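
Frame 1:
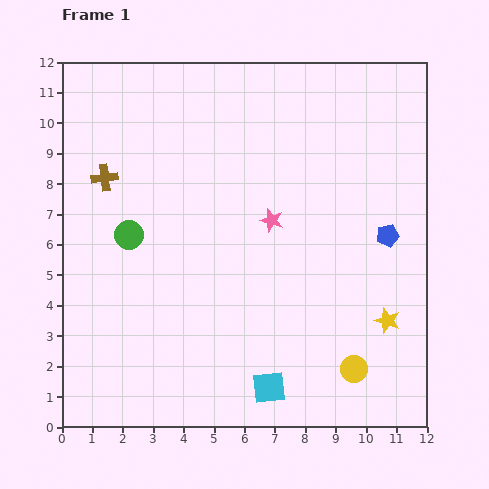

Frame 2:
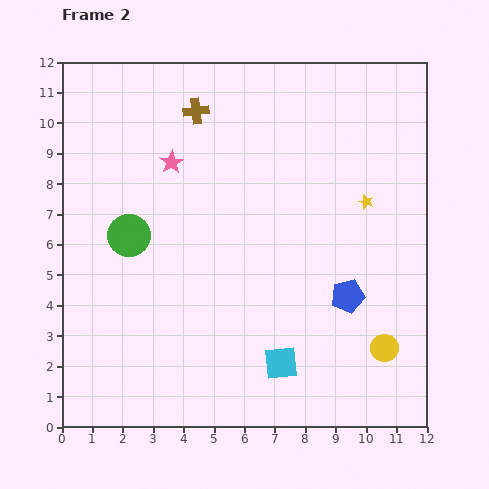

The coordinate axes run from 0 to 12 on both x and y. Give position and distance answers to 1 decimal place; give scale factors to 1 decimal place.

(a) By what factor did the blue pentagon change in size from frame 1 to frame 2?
1.5×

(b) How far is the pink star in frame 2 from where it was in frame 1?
3.8

The pink star moved from (6.9, 6.8) to (3.6, 8.7), a distance of √(3.3² + 1.9²) ≈ 3.8.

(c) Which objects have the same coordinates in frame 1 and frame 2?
the green circle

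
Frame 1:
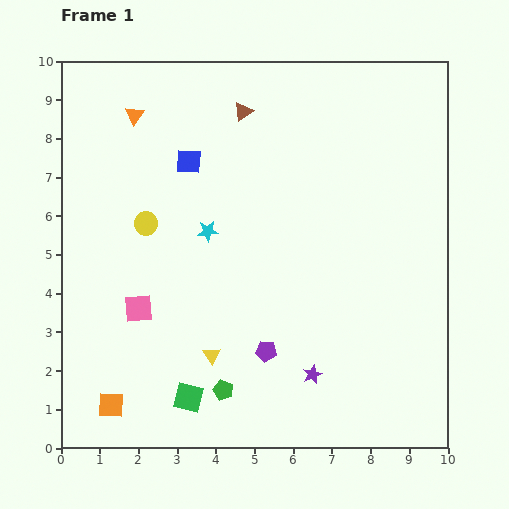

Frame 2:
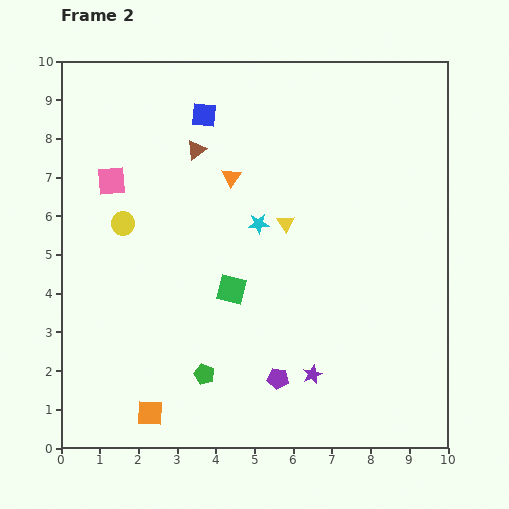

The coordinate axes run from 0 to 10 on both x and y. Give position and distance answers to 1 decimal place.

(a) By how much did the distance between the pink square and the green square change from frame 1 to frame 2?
+1.6

Distance in frame 1: 2.6. Distance in frame 2: 4.2.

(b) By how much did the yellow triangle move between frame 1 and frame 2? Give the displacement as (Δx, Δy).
(1.9, 3.4)

The yellow triangle was at (3.9, 2.4) in frame 1 and (5.8, 5.8) in frame 2.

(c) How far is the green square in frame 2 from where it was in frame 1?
3.0

The green square moved from (3.3, 1.3) to (4.4, 4.1), a distance of √(1.1² + 2.8²) ≈ 3.0.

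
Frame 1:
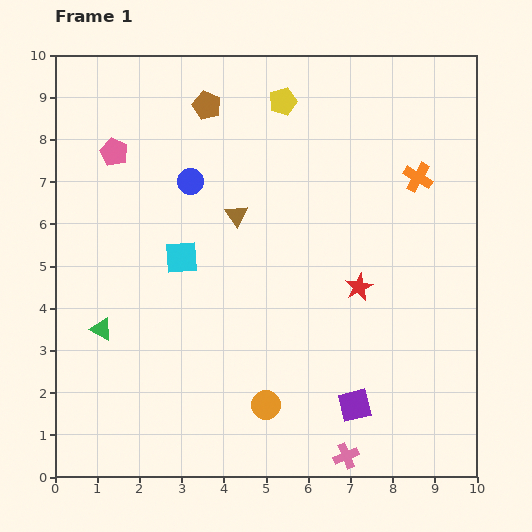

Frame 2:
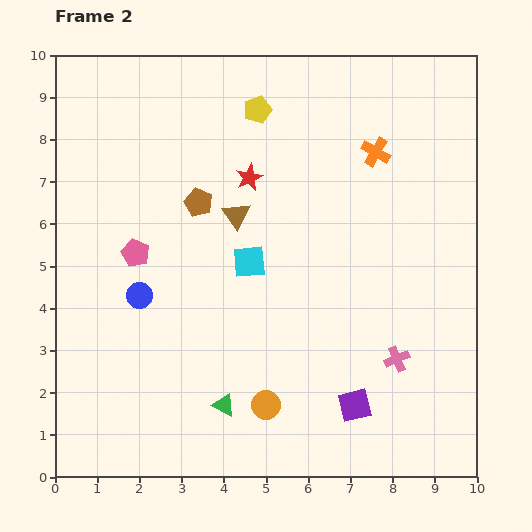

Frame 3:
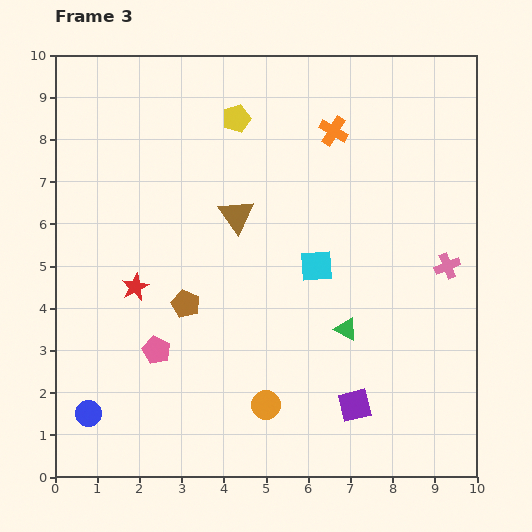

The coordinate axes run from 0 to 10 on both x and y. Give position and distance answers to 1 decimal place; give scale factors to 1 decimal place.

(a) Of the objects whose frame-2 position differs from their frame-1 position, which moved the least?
the yellow pentagon

(moved 0.6)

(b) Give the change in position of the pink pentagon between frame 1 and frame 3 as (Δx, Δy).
(1.0, -4.7)

The pink pentagon was at (1.4, 7.7) in frame 1 and (2.4, 3.0) in frame 3.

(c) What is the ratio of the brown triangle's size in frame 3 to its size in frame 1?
1.6×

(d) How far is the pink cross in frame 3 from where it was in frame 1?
5.1

The pink cross moved from (6.9, 0.5) to (9.3, 5.0), a distance of √(2.4² + 4.5²) ≈ 5.1.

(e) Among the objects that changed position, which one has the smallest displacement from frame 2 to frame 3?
the yellow pentagon

(moved 0.5)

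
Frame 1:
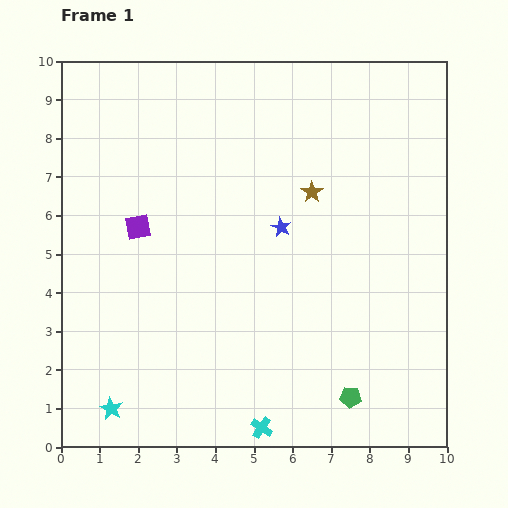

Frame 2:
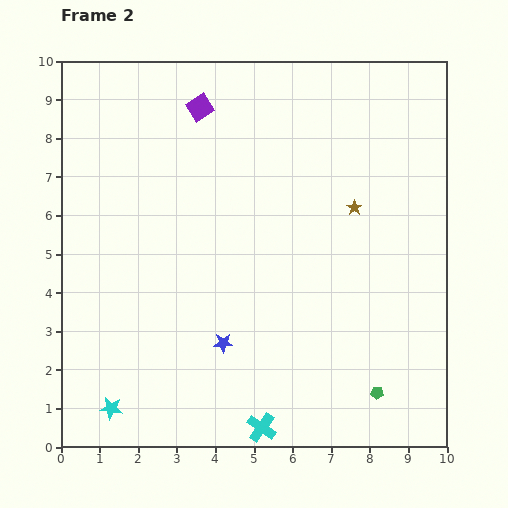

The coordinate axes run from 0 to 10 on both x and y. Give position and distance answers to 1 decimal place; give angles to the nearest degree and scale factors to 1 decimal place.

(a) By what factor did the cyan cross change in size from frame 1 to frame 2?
1.3×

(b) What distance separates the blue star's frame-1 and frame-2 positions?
3.4

The blue star moved from (5.7, 5.7) to (4.2, 2.7), a distance of √(1.5² + 3.0²) ≈ 3.4.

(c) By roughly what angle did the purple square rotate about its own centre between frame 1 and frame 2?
22° counter-clockwise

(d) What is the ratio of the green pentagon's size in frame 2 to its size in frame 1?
0.6×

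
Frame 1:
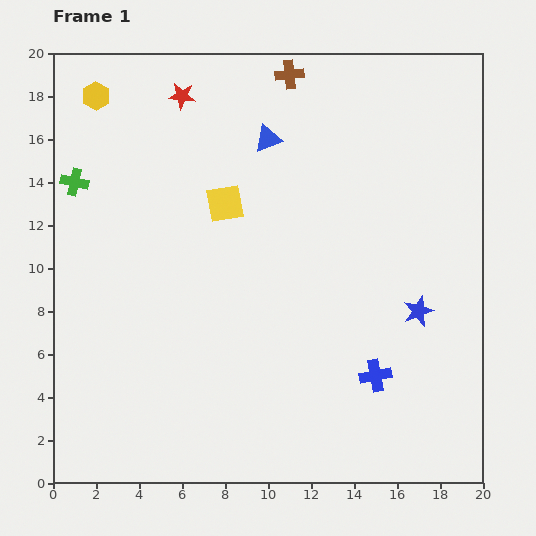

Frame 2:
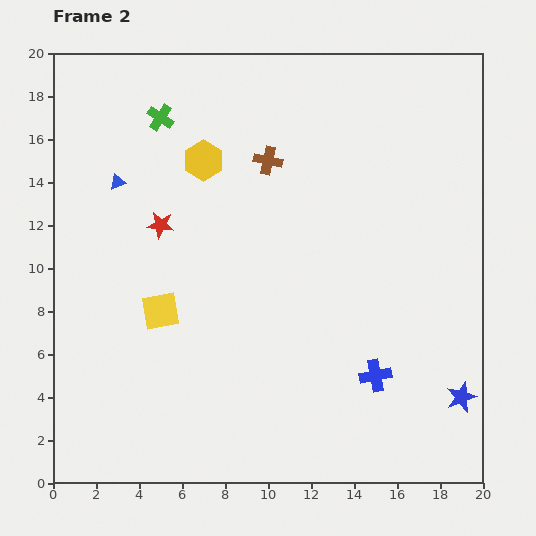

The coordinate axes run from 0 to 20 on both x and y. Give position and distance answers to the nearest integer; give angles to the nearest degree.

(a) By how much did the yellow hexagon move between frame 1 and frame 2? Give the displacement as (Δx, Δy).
(5, -3)

The yellow hexagon was at (2, 18) in frame 1 and (7, 15) in frame 2.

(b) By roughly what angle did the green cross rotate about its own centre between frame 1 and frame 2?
22° clockwise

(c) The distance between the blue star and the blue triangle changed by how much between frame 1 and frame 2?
+8

Distance in frame 1: 11. Distance in frame 2: 19.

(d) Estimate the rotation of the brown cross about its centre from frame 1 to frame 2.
17° clockwise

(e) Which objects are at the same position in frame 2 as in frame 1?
the blue cross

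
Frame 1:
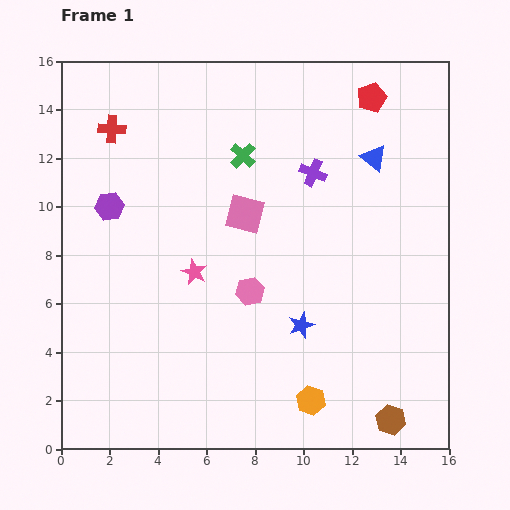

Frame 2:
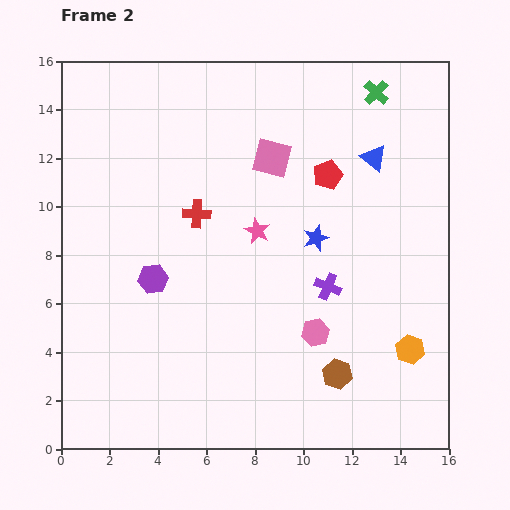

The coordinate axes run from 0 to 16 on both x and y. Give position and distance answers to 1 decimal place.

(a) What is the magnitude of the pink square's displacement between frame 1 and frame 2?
2.5

The pink square moved from (7.6, 9.7) to (8.7, 12.0), a distance of √(1.1² + 2.3²) ≈ 2.5.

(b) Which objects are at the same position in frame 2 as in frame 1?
the blue triangle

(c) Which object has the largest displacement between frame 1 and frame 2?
the green cross

(moved 6.1; next 4.9)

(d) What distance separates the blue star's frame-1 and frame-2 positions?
3.6

The blue star moved from (9.9, 5.1) to (10.5, 8.7), a distance of √(0.6² + 3.6²) ≈ 3.6.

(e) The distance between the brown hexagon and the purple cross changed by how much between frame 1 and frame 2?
-7.1

Distance in frame 1: 10.7. Distance in frame 2: 3.6.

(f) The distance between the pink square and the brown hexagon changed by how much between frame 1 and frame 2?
-1.1

Distance in frame 1: 10.4. Distance in frame 2: 9.3.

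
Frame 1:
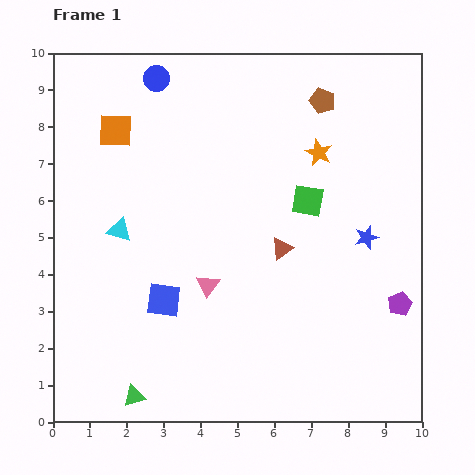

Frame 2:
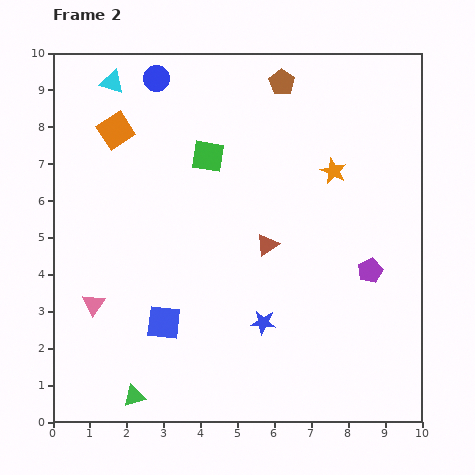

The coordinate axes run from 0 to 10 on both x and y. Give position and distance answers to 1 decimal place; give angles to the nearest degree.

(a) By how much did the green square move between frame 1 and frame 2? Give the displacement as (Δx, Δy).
(-2.7, 1.2)

The green square was at (6.9, 6.0) in frame 1 and (4.2, 7.2) in frame 2.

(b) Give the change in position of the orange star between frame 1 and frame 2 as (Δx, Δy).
(0.4, -0.5)

The orange star was at (7.2, 7.3) in frame 1 and (7.6, 6.8) in frame 2.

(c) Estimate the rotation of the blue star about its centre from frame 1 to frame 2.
23° clockwise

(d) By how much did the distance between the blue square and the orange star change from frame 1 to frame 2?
+0.4

Distance in frame 1: 5.8. Distance in frame 2: 6.2.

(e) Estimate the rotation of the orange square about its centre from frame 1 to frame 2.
35° counter-clockwise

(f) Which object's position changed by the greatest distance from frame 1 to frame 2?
the cyan triangle

(moved 4.0; next 3.6)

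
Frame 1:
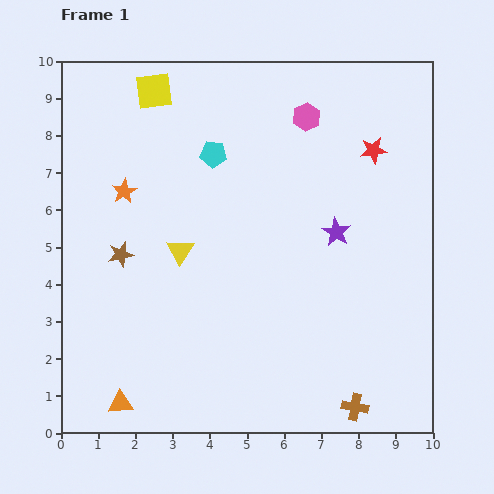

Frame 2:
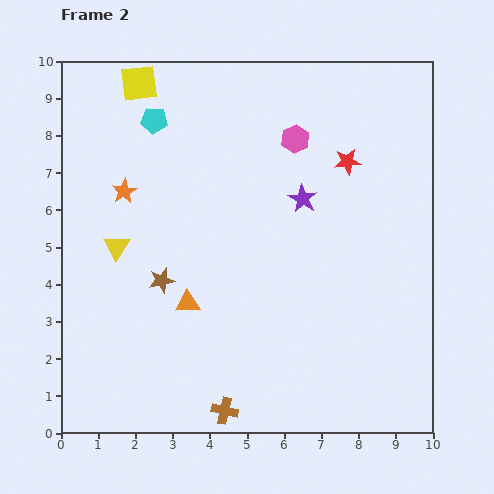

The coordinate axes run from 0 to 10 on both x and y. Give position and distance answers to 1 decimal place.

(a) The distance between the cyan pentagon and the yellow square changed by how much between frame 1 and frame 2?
-1.2

Distance in frame 1: 2.3. Distance in frame 2: 1.1.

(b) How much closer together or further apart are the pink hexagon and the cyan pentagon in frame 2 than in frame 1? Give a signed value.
+1.1

Distance in frame 1: 2.7. Distance in frame 2: 3.8.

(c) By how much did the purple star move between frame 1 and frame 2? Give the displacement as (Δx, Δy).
(-0.9, 0.9)

The purple star was at (7.4, 5.4) in frame 1 and (6.5, 6.3) in frame 2.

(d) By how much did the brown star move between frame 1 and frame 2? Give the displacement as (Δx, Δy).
(1.1, -0.7)

The brown star was at (1.6, 4.8) in frame 1 and (2.7, 4.1) in frame 2.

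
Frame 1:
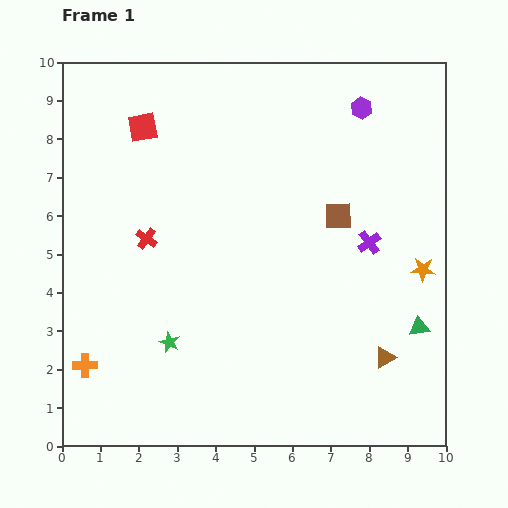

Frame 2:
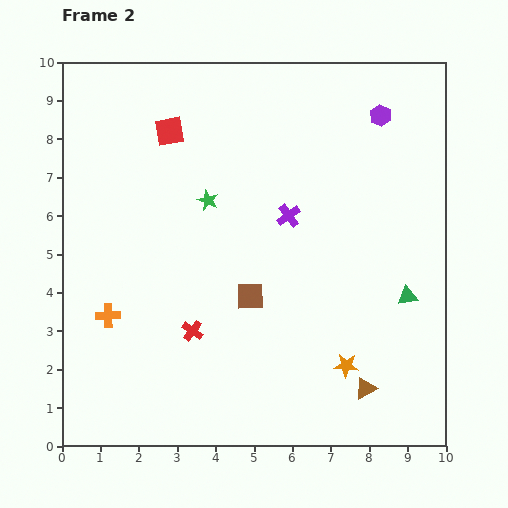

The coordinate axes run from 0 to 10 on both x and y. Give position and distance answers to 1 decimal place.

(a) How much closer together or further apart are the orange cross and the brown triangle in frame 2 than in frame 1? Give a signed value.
-0.8

Distance in frame 1: 7.8. Distance in frame 2: 7.0.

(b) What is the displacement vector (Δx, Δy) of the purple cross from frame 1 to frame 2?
(-2.1, 0.7)

The purple cross was at (8.0, 5.3) in frame 1 and (5.9, 6.0) in frame 2.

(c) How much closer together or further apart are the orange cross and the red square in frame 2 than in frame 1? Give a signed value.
-1.3

Distance in frame 1: 6.4. Distance in frame 2: 5.1.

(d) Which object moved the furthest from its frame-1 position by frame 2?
the green star

(moved 3.8; next 3.2)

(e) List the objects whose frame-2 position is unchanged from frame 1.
none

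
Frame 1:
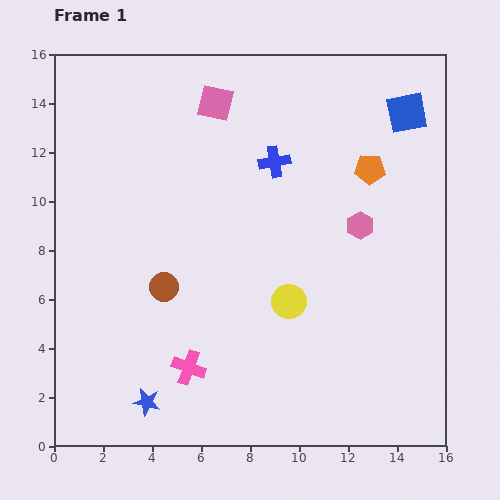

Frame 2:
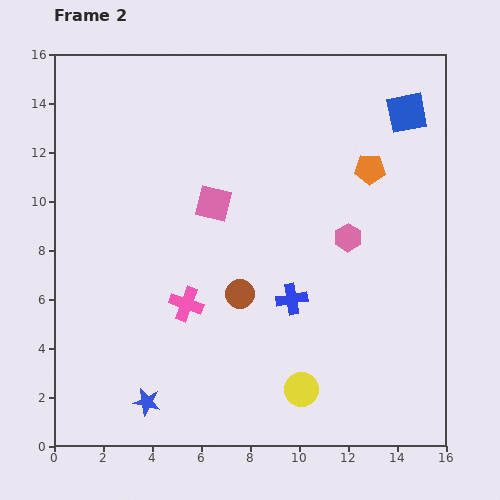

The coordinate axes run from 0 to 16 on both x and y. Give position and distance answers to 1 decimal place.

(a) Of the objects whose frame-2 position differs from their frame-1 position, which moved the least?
the pink hexagon

(moved 0.7)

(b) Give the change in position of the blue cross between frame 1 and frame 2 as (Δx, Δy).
(0.7, -5.6)

The blue cross was at (9.0, 11.6) in frame 1 and (9.7, 6.0) in frame 2.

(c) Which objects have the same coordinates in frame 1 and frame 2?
the blue square, the blue star, the orange pentagon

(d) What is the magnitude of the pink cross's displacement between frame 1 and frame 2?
2.6

The pink cross moved from (5.5, 3.2) to (5.4, 5.8), a distance of √(0.1² + 2.6²) ≈ 2.6.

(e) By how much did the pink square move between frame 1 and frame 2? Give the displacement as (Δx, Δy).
(-0.1, -4.1)

The pink square was at (6.6, 14.0) in frame 1 and (6.5, 9.9) in frame 2.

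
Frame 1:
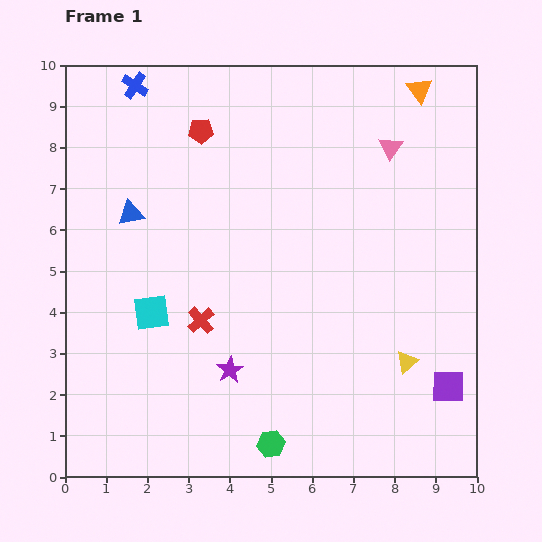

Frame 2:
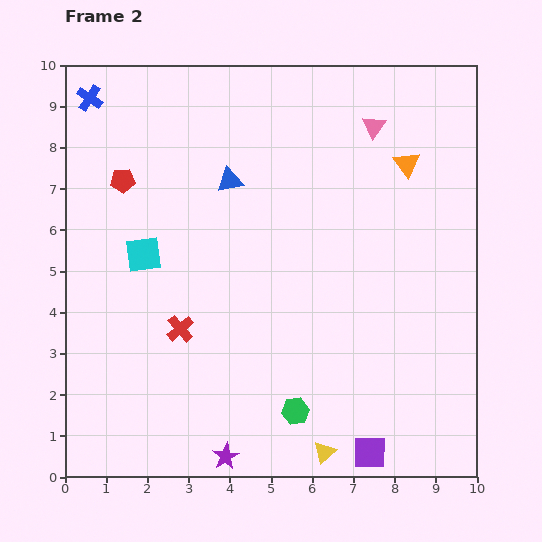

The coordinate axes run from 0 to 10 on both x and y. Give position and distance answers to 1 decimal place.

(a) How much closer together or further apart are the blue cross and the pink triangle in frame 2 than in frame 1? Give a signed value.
+0.5

Distance in frame 1: 6.4. Distance in frame 2: 6.9.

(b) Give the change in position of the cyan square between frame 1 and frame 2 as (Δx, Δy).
(-0.2, 1.4)

The cyan square was at (2.1, 4.0) in frame 1 and (1.9, 5.4) in frame 2.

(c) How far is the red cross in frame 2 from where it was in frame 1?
0.5

The red cross moved from (3.3, 3.8) to (2.8, 3.6), a distance of √(0.5² + 0.2²) ≈ 0.5.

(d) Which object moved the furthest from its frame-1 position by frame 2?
the yellow triangle

(moved 3.0; next 2.5)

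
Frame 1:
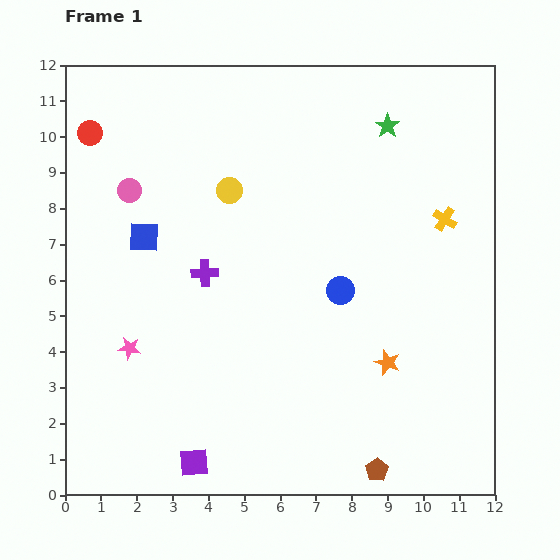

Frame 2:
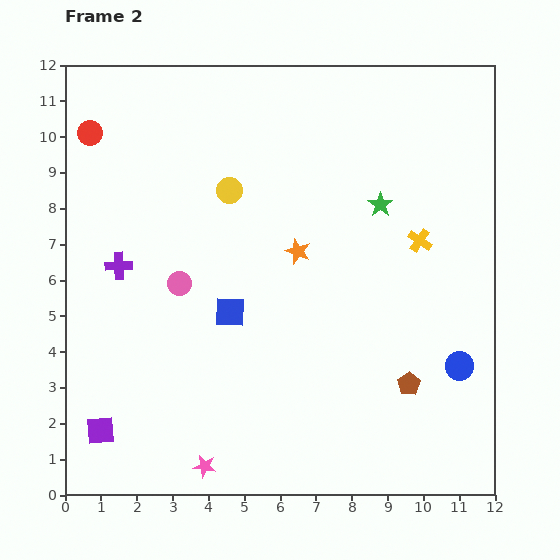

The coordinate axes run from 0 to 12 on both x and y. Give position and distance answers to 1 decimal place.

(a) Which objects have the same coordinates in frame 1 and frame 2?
the red circle, the yellow circle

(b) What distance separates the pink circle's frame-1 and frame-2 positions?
3.0

The pink circle moved from (1.8, 8.5) to (3.2, 5.9), a distance of √(1.4² + 2.6²) ≈ 3.0.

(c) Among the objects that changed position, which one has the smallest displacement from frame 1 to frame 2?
the yellow cross

(moved 0.9)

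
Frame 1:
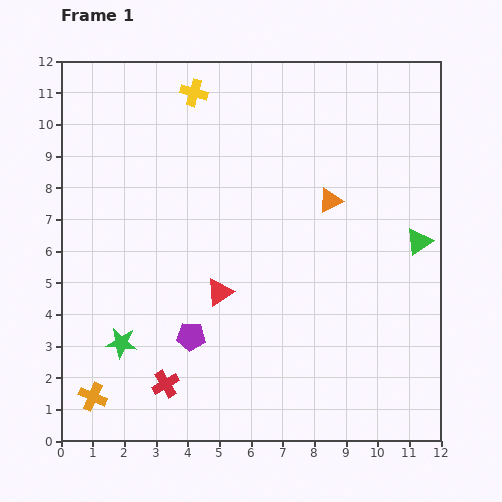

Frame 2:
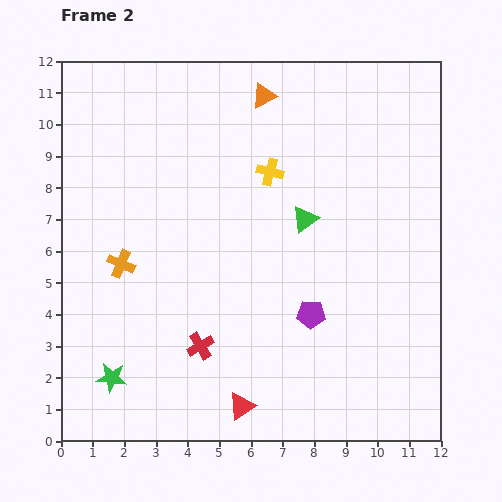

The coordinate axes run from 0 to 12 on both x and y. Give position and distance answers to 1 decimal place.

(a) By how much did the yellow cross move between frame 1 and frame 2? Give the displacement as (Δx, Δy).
(2.4, -2.5)

The yellow cross was at (4.2, 11.0) in frame 1 and (6.6, 8.5) in frame 2.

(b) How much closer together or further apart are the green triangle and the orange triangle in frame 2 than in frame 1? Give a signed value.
+1.0

Distance in frame 1: 3.1. Distance in frame 2: 4.1.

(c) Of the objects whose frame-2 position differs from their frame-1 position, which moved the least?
the green star

(moved 1.1)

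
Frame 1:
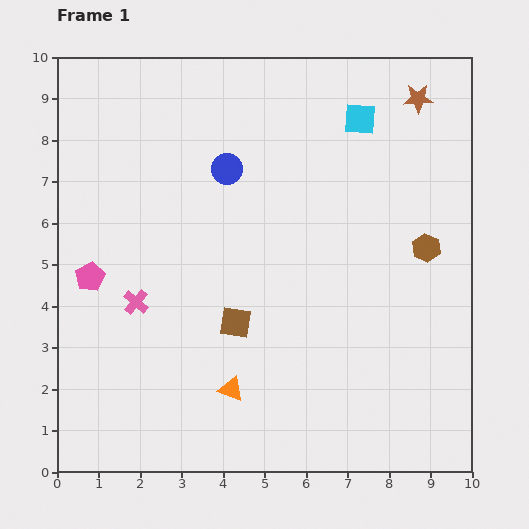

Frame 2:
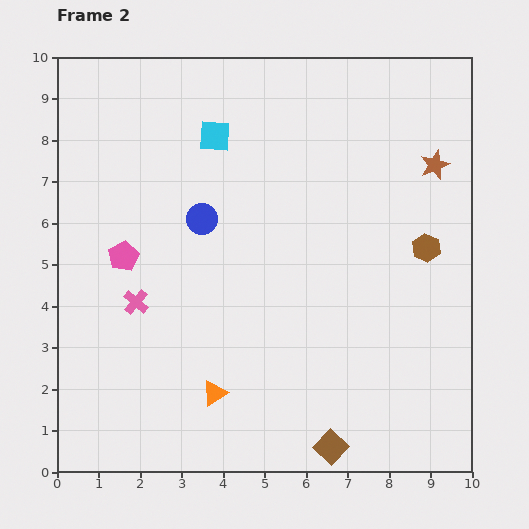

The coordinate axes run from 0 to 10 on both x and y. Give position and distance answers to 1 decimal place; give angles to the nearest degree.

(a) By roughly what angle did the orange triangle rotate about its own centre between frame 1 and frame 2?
53° counter-clockwise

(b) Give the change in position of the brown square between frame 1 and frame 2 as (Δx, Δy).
(2.3, -3.0)

The brown square was at (4.3, 3.6) in frame 1 and (6.6, 0.6) in frame 2.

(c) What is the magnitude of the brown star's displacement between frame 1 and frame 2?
1.6

The brown star moved from (8.7, 9.0) to (9.1, 7.4), a distance of √(0.4² + 1.6²) ≈ 1.6.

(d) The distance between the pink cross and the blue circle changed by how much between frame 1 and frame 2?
-1.3

Distance in frame 1: 3.9. Distance in frame 2: 2.6.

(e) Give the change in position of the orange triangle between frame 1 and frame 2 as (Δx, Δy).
(-0.4, -0.1)

The orange triangle was at (4.2, 2.0) in frame 1 and (3.8, 1.9) in frame 2.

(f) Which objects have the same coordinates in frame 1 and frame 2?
the pink cross, the brown hexagon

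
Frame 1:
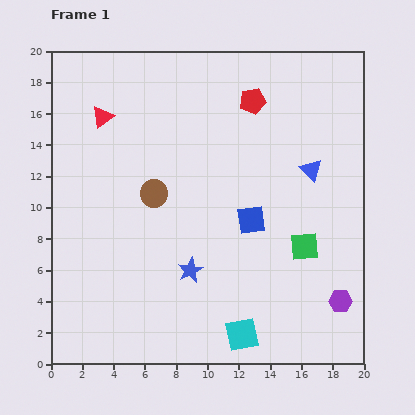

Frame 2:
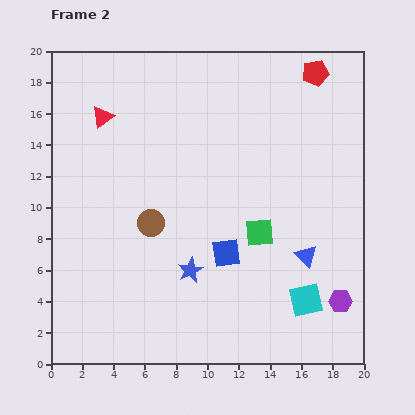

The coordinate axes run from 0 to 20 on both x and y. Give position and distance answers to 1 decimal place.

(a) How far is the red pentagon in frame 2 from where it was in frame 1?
4.4

The red pentagon moved from (12.9, 16.8) to (16.9, 18.6), a distance of √(4.0² + 1.8²) ≈ 4.4.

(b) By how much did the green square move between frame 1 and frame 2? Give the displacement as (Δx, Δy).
(-2.9, 0.9)

The green square was at (16.2, 7.5) in frame 1 and (13.3, 8.4) in frame 2.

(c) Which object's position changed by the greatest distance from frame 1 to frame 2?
the blue triangle

(moved 5.5; next 4.7)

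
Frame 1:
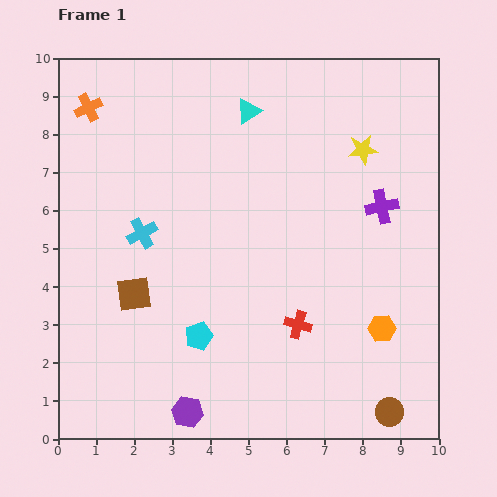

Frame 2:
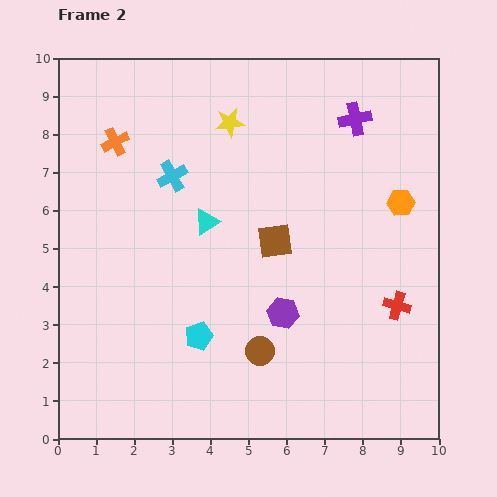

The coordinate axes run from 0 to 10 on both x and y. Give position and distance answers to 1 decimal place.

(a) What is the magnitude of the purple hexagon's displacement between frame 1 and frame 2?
3.6

The purple hexagon moved from (3.4, 0.7) to (5.9, 3.3), a distance of √(2.5² + 2.6²) ≈ 3.6.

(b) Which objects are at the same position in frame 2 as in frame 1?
the cyan pentagon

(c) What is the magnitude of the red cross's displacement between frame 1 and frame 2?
2.6

The red cross moved from (6.3, 3.0) to (8.9, 3.5), a distance of √(2.6² + 0.5²) ≈ 2.6.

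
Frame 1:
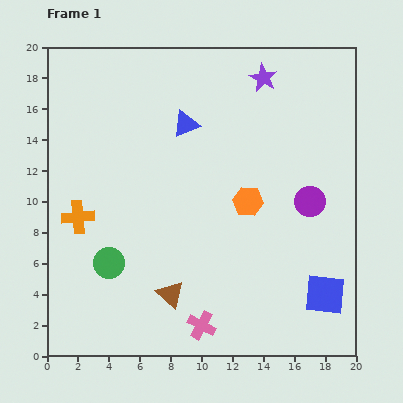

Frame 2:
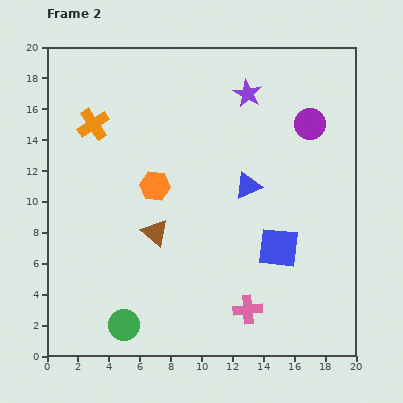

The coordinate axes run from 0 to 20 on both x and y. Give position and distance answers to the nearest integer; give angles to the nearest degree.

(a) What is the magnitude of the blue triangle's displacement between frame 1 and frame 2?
6

The blue triangle moved from (9, 15) to (13, 11), a distance of √(4² + 4²) ≈ 6.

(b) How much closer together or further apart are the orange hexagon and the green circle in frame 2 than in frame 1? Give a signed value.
-1

Distance in frame 1: 10. Distance in frame 2: 9.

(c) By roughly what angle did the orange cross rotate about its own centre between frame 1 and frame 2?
29° counter-clockwise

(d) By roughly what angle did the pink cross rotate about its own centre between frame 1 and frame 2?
34° counter-clockwise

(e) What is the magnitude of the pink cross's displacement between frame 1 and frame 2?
3

The pink cross moved from (10, 2) to (13, 3), a distance of √(3² + 1²) ≈ 3.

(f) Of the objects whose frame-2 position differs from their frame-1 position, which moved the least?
the purple star

(moved 1)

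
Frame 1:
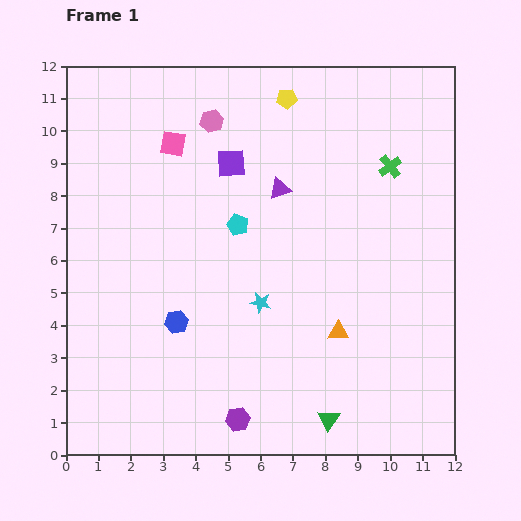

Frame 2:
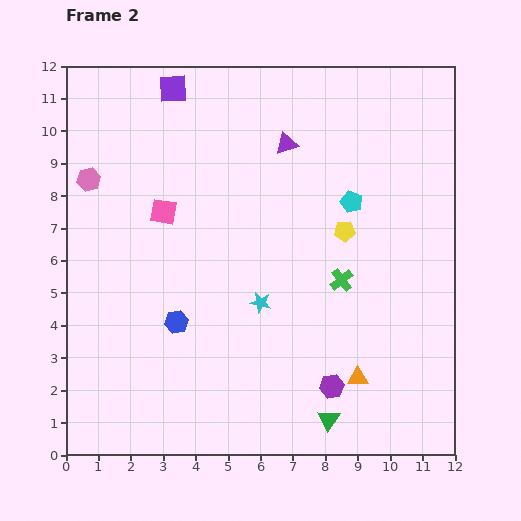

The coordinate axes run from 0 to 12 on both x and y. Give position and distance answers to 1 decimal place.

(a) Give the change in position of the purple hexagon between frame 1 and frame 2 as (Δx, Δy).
(2.9, 1.0)

The purple hexagon was at (5.3, 1.1) in frame 1 and (8.2, 2.1) in frame 2.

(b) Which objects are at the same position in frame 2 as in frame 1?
the green triangle, the blue hexagon, the cyan star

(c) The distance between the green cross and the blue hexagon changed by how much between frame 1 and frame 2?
-2.9

Distance in frame 1: 8.2. Distance in frame 2: 5.3.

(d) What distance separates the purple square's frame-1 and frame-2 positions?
2.9

The purple square moved from (5.1, 9.0) to (3.3, 11.3), a distance of √(1.8² + 2.3²) ≈ 2.9.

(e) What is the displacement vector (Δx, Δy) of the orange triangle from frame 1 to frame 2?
(0.6, -1.4)

The orange triangle was at (8.4, 3.8) in frame 1 and (9.0, 2.4) in frame 2.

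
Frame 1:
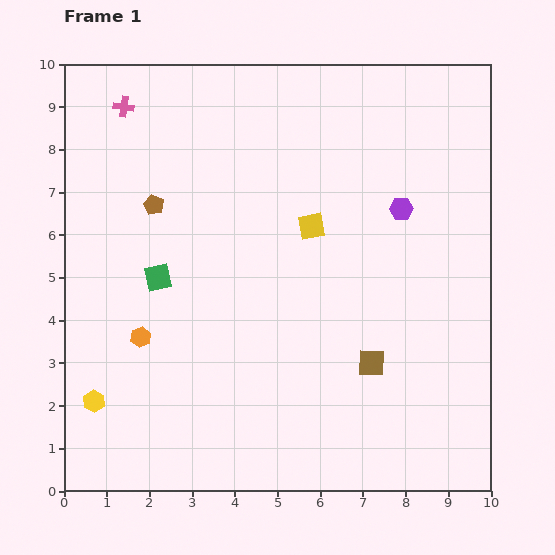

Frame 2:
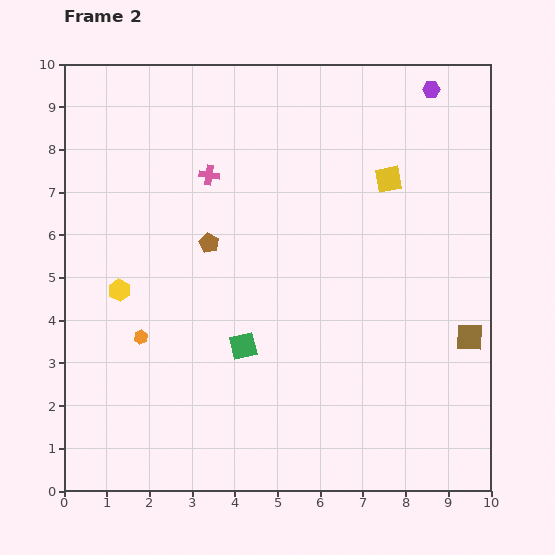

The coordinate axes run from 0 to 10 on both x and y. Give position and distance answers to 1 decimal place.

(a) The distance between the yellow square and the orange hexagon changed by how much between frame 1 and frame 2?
+2.1

Distance in frame 1: 4.8. Distance in frame 2: 6.9.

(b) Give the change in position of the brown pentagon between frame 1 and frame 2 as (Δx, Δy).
(1.3, -0.9)

The brown pentagon was at (2.1, 6.7) in frame 1 and (3.4, 5.8) in frame 2.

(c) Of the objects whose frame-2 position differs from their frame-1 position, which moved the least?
the brown pentagon

(moved 1.6)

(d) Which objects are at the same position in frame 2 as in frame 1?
the orange hexagon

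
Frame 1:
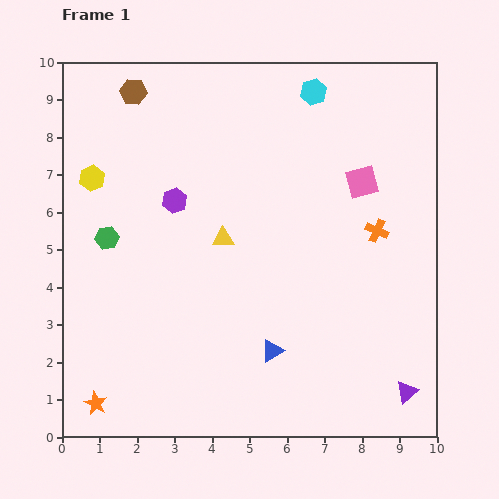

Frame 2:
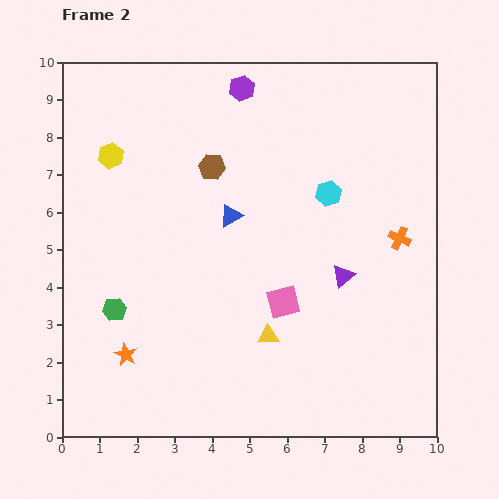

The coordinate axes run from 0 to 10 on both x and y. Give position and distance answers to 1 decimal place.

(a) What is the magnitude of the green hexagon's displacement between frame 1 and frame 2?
1.9

The green hexagon moved from (1.2, 5.3) to (1.4, 3.4), a distance of √(0.2² + 1.9²) ≈ 1.9.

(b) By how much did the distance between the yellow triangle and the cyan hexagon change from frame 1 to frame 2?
-0.5

Distance in frame 1: 4.6. Distance in frame 2: 4.1.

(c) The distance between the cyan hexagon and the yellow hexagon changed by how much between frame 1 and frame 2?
-0.4

Distance in frame 1: 6.3. Distance in frame 2: 5.9.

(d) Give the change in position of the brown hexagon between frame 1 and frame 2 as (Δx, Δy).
(2.1, -2.0)

The brown hexagon was at (1.9, 9.2) in frame 1 and (4.0, 7.2) in frame 2.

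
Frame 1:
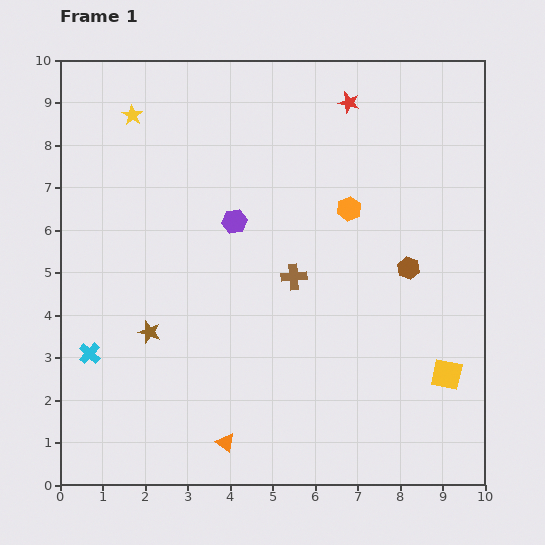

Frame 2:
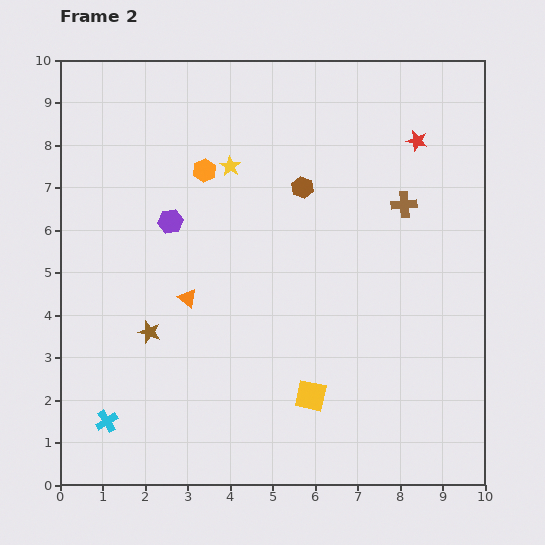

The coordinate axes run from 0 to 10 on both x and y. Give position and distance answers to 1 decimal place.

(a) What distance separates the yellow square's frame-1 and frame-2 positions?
3.2

The yellow square moved from (9.1, 2.6) to (5.9, 2.1), a distance of √(3.2² + 0.5²) ≈ 3.2.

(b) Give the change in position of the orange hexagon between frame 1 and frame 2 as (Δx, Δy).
(-3.4, 0.9)

The orange hexagon was at (6.8, 6.5) in frame 1 and (3.4, 7.4) in frame 2.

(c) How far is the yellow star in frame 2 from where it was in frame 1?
2.6

The yellow star moved from (1.7, 8.7) to (4.0, 7.5), a distance of √(2.3² + 1.2²) ≈ 2.6.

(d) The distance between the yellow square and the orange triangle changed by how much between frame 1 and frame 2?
-1.7

Distance in frame 1: 5.4. Distance in frame 2: 3.7.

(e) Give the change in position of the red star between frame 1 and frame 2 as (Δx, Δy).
(1.6, -0.9)

The red star was at (6.8, 9.0) in frame 1 and (8.4, 8.1) in frame 2.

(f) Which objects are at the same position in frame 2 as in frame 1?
the brown star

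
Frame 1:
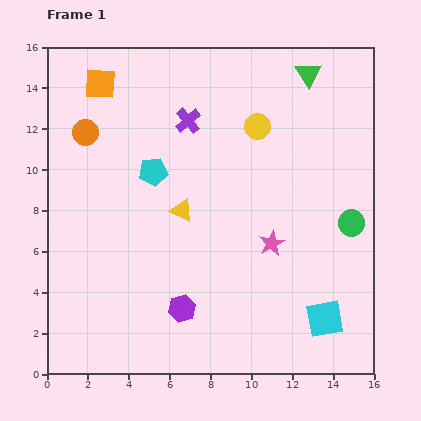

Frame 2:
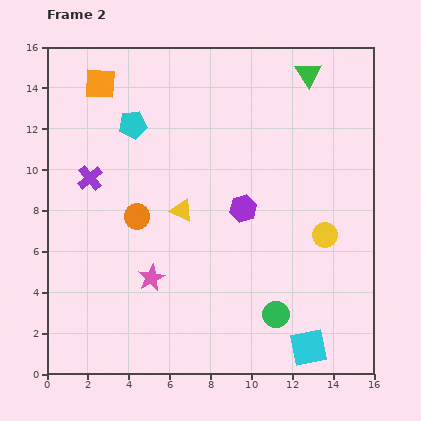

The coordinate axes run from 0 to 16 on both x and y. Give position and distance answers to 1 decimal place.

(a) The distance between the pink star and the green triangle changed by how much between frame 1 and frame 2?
+4.1

Distance in frame 1: 8.5. Distance in frame 2: 12.6.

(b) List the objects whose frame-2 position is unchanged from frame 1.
the yellow triangle, the green triangle, the orange square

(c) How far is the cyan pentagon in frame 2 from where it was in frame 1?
2.5

The cyan pentagon moved from (5.2, 9.9) to (4.2, 12.2), a distance of √(1.0² + 2.3²) ≈ 2.5.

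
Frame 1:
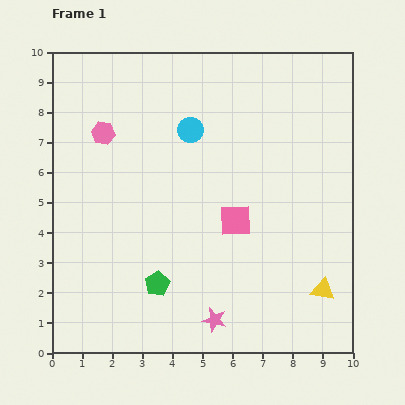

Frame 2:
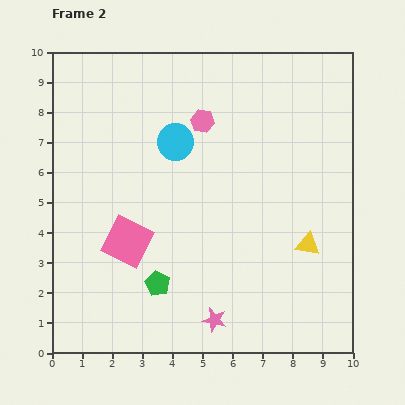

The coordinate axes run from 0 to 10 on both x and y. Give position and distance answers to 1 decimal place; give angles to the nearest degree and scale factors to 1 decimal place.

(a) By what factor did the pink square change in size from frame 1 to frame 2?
1.5×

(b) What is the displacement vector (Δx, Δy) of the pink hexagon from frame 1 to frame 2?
(3.3, 0.4)

The pink hexagon was at (1.7, 7.3) in frame 1 and (5.0, 7.7) in frame 2.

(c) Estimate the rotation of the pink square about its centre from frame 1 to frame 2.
30° clockwise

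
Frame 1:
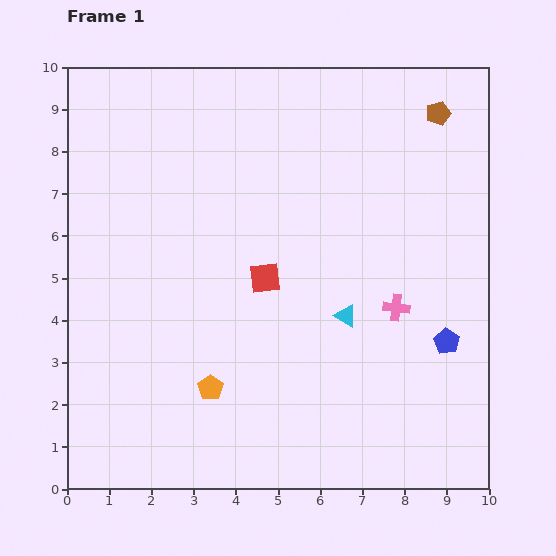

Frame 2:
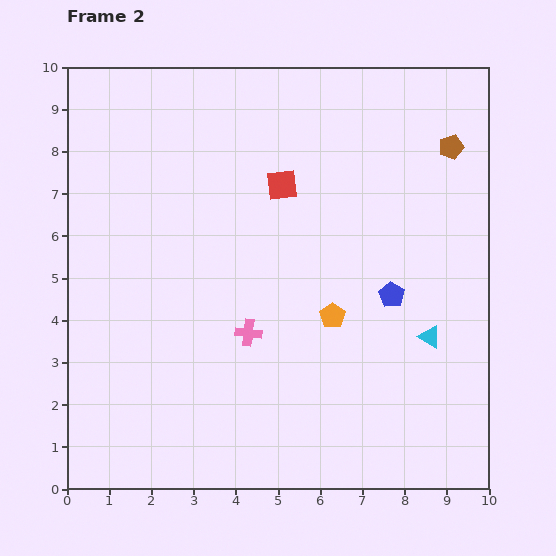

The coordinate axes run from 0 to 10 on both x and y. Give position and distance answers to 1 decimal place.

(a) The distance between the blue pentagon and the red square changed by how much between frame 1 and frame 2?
-0.9

Distance in frame 1: 4.6. Distance in frame 2: 3.7.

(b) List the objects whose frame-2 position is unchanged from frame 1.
none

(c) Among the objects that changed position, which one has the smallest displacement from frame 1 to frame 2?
the brown pentagon

(moved 0.9)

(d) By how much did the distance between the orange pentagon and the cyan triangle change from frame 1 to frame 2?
-1.2

Distance in frame 1: 3.6. Distance in frame 2: 2.4.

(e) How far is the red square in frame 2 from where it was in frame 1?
2.2

The red square moved from (4.7, 5.0) to (5.1, 7.2), a distance of √(0.4² + 2.2²) ≈ 2.2.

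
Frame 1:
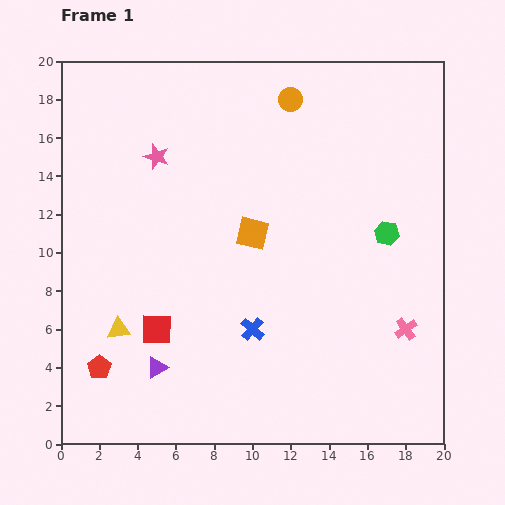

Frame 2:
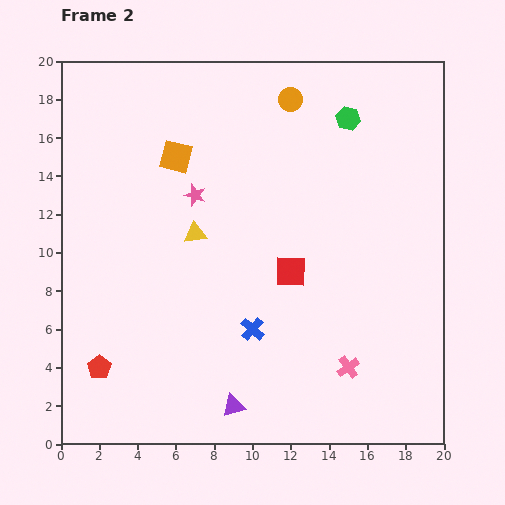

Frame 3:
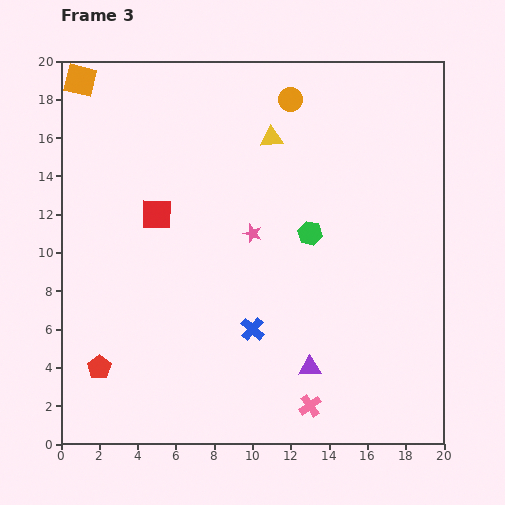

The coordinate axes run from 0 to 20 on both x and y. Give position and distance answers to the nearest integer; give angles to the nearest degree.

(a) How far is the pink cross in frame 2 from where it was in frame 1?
4

The pink cross moved from (18, 6) to (15, 4), a distance of √(3² + 2²) ≈ 4.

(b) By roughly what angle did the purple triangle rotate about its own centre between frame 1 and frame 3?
30° clockwise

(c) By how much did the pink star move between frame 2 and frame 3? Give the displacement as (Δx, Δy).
(3, -2)

The pink star was at (7, 13) in frame 2 and (10, 11) in frame 3.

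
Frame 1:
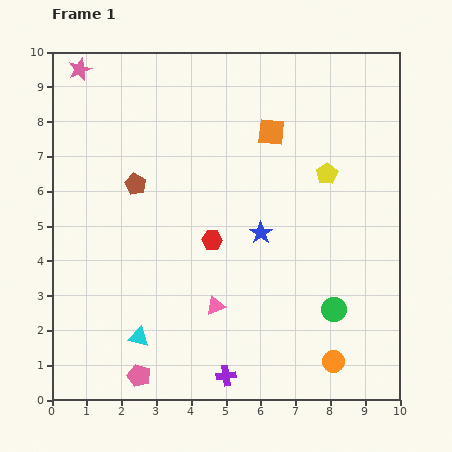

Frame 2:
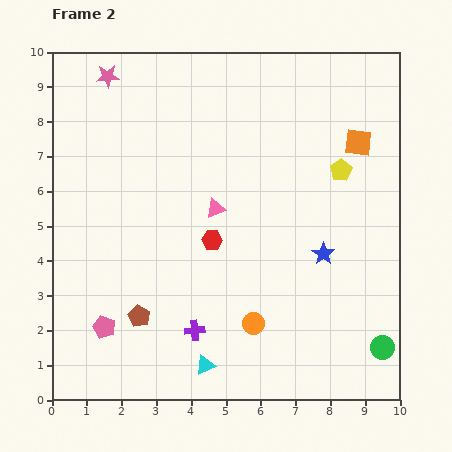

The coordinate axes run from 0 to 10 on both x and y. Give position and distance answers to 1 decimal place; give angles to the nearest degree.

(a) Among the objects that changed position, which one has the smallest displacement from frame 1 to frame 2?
the yellow pentagon

(moved 0.4)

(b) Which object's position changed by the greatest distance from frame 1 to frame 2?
the brown pentagon

(moved 3.8; next 2.8)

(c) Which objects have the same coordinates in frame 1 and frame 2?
the red hexagon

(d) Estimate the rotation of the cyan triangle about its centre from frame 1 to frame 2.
37° counter-clockwise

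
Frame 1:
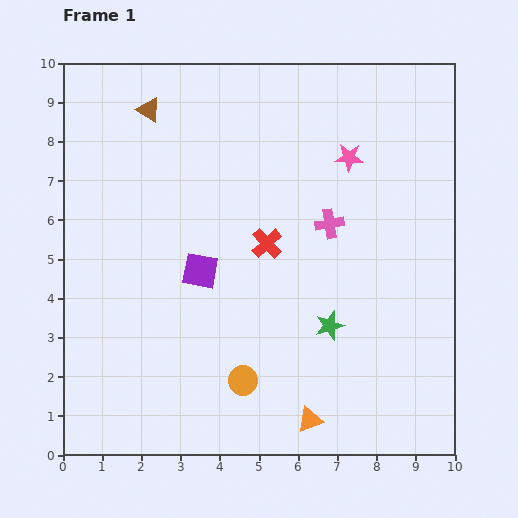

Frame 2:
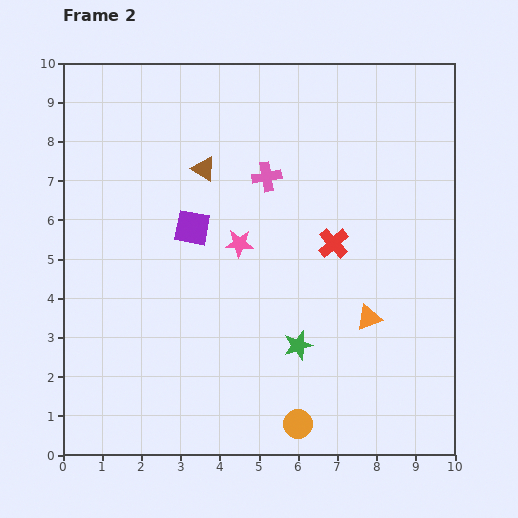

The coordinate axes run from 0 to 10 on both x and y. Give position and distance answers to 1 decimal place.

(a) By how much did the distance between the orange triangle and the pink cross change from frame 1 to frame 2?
-0.6

Distance in frame 1: 5.0. Distance in frame 2: 4.4.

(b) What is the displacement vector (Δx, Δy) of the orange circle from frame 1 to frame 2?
(1.4, -1.1)

The orange circle was at (4.6, 1.9) in frame 1 and (6.0, 0.8) in frame 2.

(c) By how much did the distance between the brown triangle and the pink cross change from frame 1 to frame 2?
-3.8

Distance in frame 1: 5.4. Distance in frame 2: 1.6.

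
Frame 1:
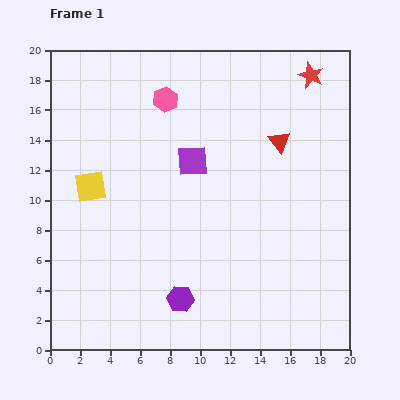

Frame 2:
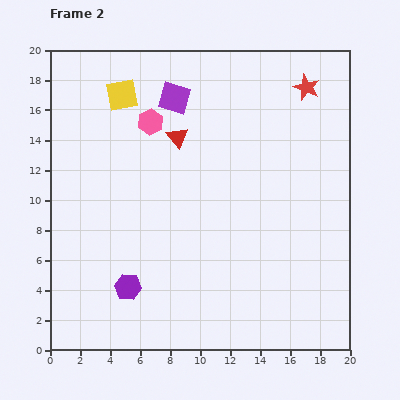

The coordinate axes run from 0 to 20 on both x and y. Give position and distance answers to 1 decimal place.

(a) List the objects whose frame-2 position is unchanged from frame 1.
none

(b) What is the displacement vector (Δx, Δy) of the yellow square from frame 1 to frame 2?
(2.1, 6.1)

The yellow square was at (2.7, 10.9) in frame 1 and (4.8, 17.0) in frame 2.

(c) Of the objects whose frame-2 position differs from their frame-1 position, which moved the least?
the red star

(moved 0.9)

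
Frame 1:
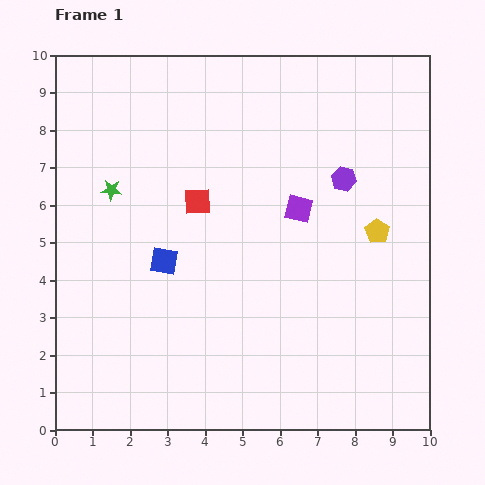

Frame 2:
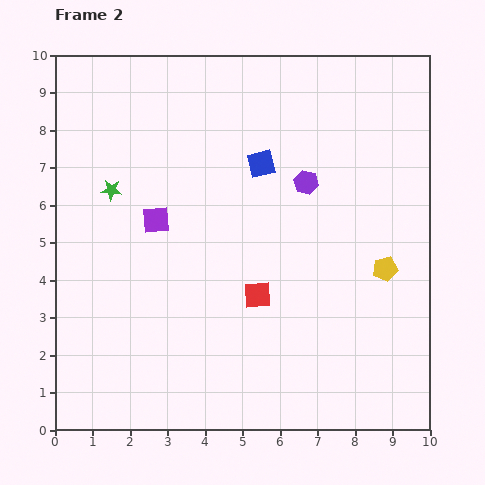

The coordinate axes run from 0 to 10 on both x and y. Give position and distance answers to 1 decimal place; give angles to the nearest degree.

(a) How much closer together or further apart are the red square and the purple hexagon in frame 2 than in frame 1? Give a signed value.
-0.6

Distance in frame 1: 3.9. Distance in frame 2: 3.3.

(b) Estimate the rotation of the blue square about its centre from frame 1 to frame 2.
23° counter-clockwise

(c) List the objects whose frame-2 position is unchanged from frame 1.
the green star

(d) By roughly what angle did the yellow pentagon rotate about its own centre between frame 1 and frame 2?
26° clockwise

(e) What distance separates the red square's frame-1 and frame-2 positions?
3.0

The red square moved from (3.8, 6.1) to (5.4, 3.6), a distance of √(1.6² + 2.5²) ≈ 3.0.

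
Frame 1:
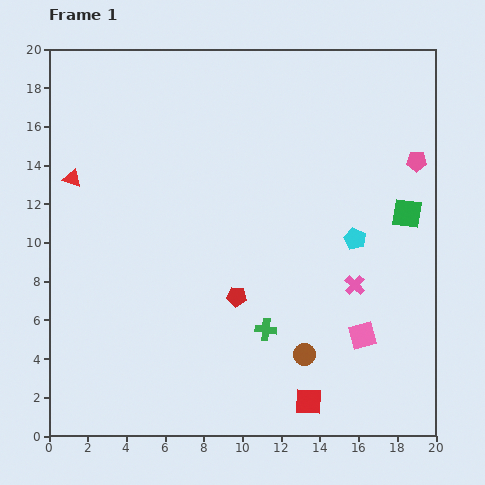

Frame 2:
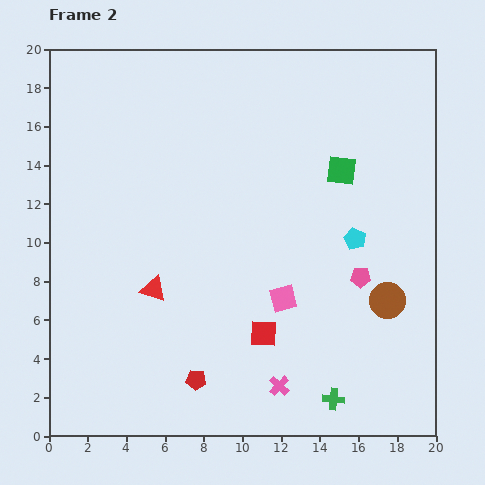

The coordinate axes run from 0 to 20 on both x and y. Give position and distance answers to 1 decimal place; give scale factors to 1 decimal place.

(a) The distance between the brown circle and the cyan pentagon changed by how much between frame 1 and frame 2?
-2.9

Distance in frame 1: 6.5. Distance in frame 2: 3.6.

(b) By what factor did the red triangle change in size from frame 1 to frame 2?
1.4×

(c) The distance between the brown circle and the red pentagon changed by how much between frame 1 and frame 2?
+6.1

Distance in frame 1: 4.6. Distance in frame 2: 10.7.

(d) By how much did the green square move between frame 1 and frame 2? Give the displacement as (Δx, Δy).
(-3.4, 2.2)

The green square was at (18.5, 11.5) in frame 1 and (15.1, 13.7) in frame 2.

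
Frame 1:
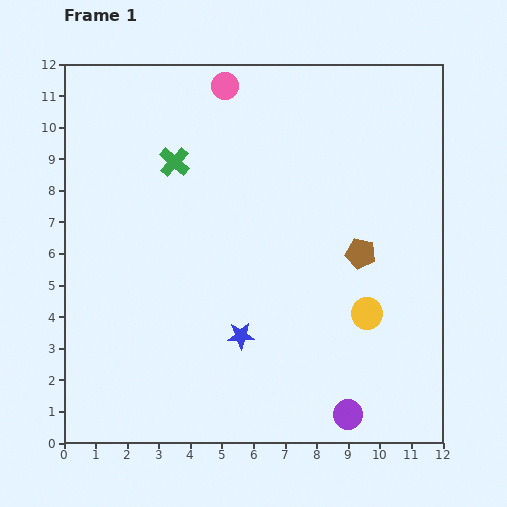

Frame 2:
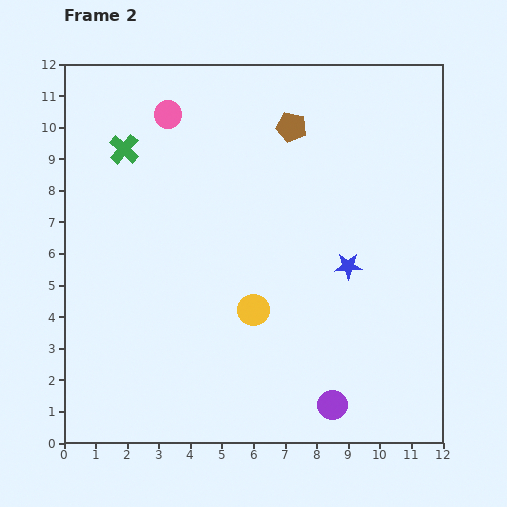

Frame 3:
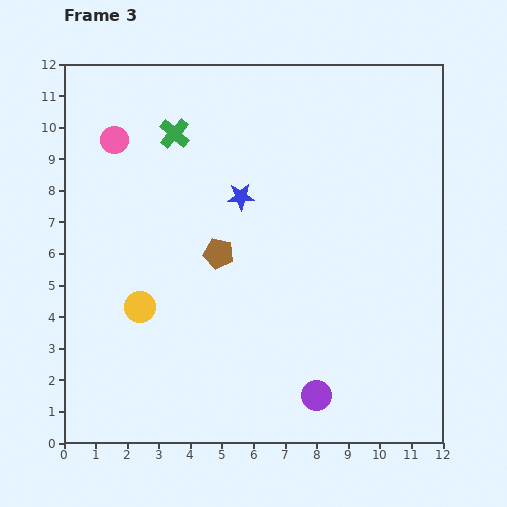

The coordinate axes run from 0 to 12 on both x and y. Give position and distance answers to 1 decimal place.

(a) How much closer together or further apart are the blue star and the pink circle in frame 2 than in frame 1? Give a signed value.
-0.4

Distance in frame 1: 7.9. Distance in frame 2: 7.5.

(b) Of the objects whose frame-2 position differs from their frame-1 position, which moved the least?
the purple circle

(moved 0.6)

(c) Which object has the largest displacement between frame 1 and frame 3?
the yellow circle

(moved 7.2; next 4.5)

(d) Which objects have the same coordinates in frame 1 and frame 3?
none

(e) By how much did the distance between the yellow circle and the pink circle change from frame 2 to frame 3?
-1.4

Distance in frame 2: 6.8. Distance in frame 3: 5.4.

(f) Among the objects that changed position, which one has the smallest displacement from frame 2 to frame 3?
the purple circle

(moved 0.6)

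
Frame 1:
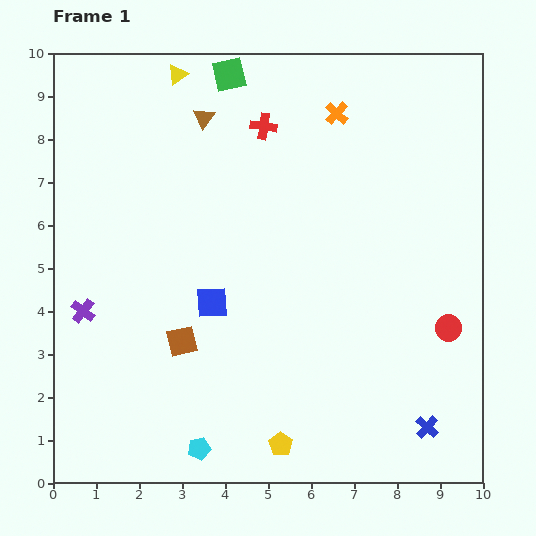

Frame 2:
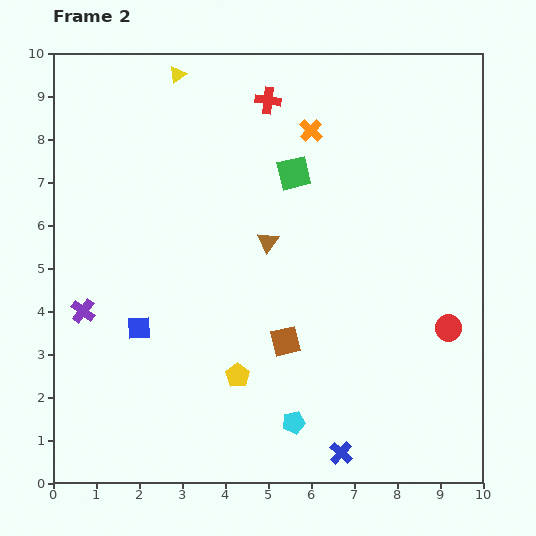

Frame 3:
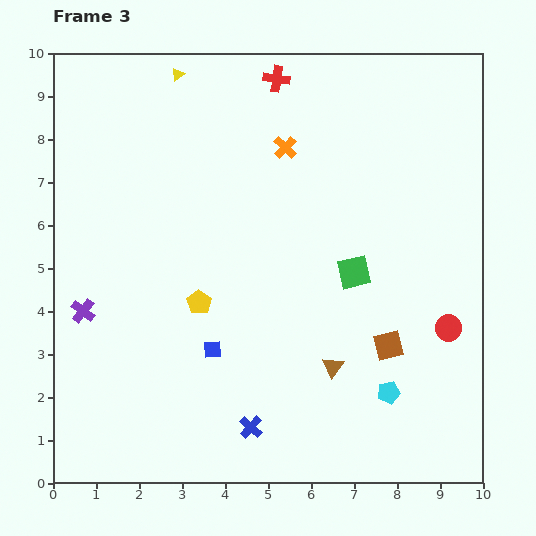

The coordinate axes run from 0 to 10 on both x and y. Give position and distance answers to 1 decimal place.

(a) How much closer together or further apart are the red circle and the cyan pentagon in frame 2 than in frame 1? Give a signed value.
-2.2

Distance in frame 1: 6.4. Distance in frame 2: 4.2.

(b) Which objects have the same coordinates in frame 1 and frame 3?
the yellow triangle, the red circle, the purple cross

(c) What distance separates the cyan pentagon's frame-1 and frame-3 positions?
4.6

The cyan pentagon moved from (3.4, 0.8) to (7.8, 2.1), a distance of √(4.4² + 1.3²) ≈ 4.6.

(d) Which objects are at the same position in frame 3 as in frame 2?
the yellow triangle, the red circle, the purple cross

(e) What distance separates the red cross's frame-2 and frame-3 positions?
0.5

The red cross moved from (5.0, 8.9) to (5.2, 9.4), a distance of √(0.2² + 0.5²) ≈ 0.5.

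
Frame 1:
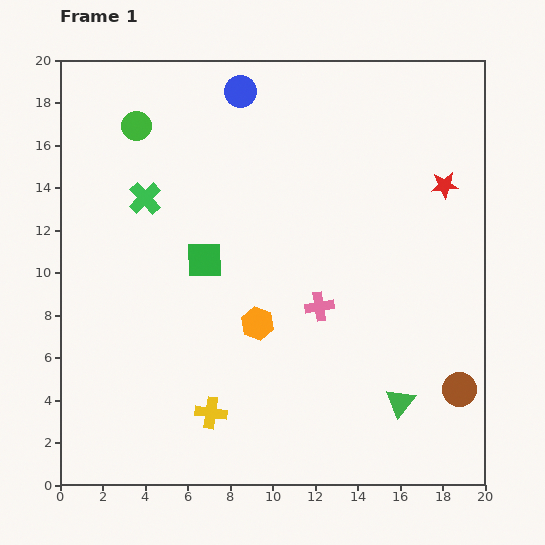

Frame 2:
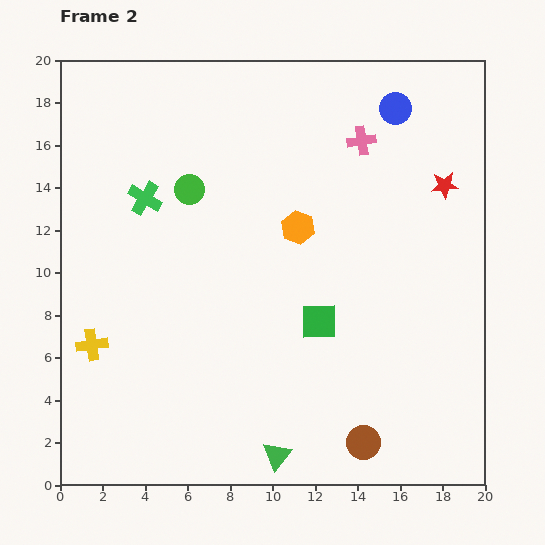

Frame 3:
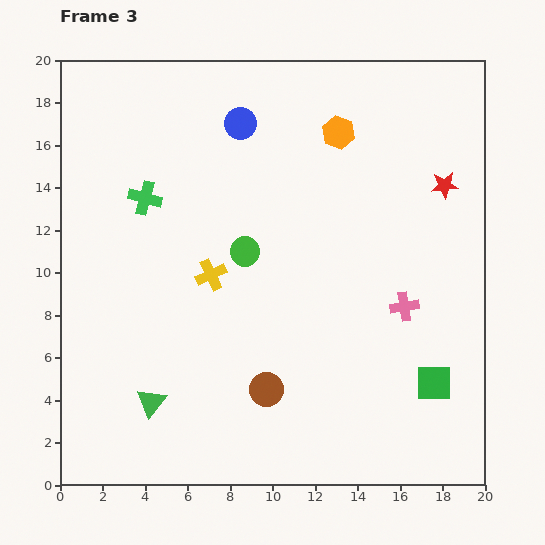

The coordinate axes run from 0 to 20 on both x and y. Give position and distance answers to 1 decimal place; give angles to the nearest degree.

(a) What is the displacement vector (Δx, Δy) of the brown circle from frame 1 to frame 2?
(-4.5, -2.5)

The brown circle was at (18.8, 4.5) in frame 1 and (14.3, 2.0) in frame 2.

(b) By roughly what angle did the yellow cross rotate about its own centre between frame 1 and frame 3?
33° counter-clockwise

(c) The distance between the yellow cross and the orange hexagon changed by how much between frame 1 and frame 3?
+4.3

Distance in frame 1: 4.7. Distance in frame 3: 9.0.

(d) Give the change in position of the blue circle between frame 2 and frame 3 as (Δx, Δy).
(-7.3, -0.7)

The blue circle was at (15.8, 17.7) in frame 2 and (8.5, 17.0) in frame 3.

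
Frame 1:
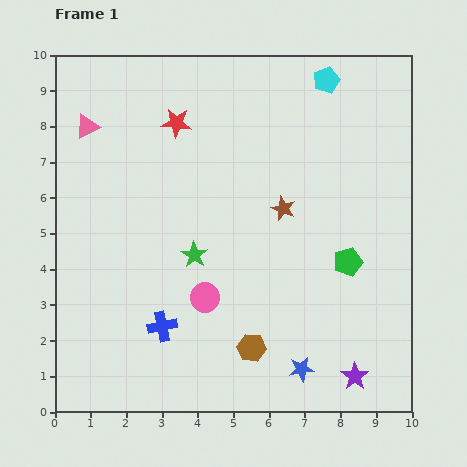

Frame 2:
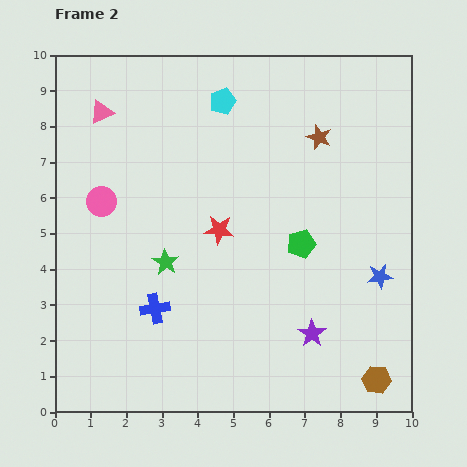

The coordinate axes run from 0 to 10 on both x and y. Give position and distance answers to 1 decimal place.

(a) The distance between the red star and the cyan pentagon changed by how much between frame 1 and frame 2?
-0.8

Distance in frame 1: 4.4. Distance in frame 2: 3.6.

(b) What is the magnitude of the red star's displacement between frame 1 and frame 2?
3.2

The red star moved from (3.4, 8.1) to (4.6, 5.1), a distance of √(1.2² + 3.0²) ≈ 3.2.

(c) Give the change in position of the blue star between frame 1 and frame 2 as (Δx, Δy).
(2.2, 2.6)

The blue star was at (6.9, 1.2) in frame 1 and (9.1, 3.8) in frame 2.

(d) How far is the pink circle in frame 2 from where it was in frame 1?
4.0

The pink circle moved from (4.2, 3.2) to (1.3, 5.9), a distance of √(2.9² + 2.7²) ≈ 4.0.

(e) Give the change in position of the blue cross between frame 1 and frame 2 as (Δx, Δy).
(-0.2, 0.5)

The blue cross was at (3.0, 2.4) in frame 1 and (2.8, 2.9) in frame 2.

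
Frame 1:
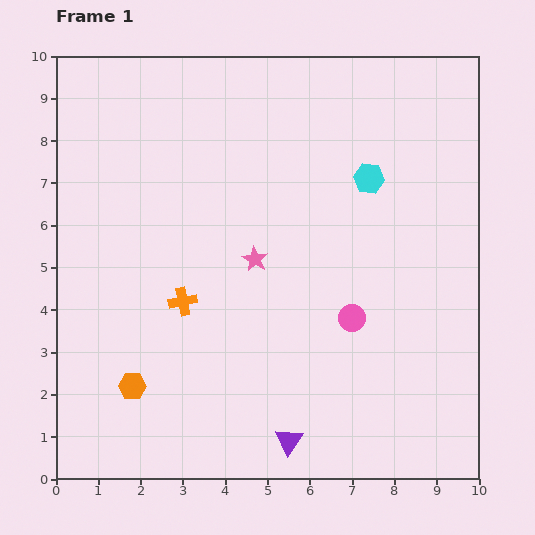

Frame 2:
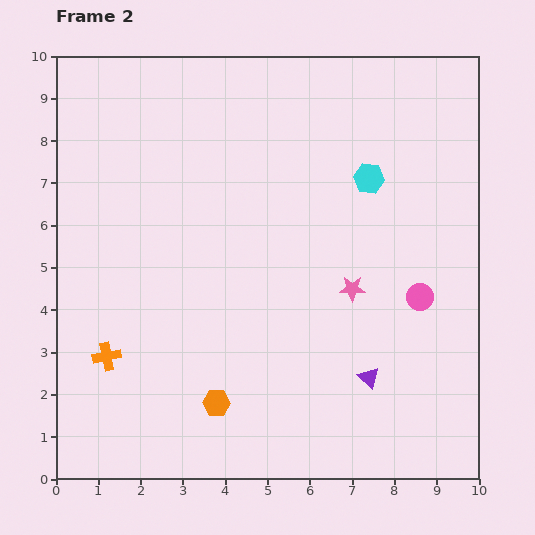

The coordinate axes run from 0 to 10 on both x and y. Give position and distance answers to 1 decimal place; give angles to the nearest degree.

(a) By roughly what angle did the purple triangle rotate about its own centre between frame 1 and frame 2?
22° counter-clockwise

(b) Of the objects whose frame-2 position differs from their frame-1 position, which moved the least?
the pink circle

(moved 1.7)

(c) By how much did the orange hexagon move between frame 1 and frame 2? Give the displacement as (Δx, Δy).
(2.0, -0.4)

The orange hexagon was at (1.8, 2.2) in frame 1 and (3.8, 1.8) in frame 2.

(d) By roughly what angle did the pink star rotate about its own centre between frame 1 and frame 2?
30° counter-clockwise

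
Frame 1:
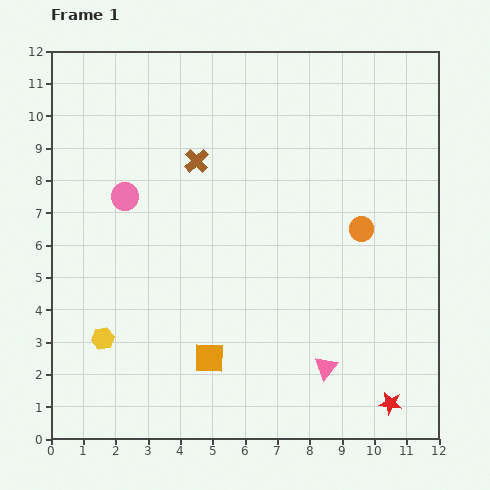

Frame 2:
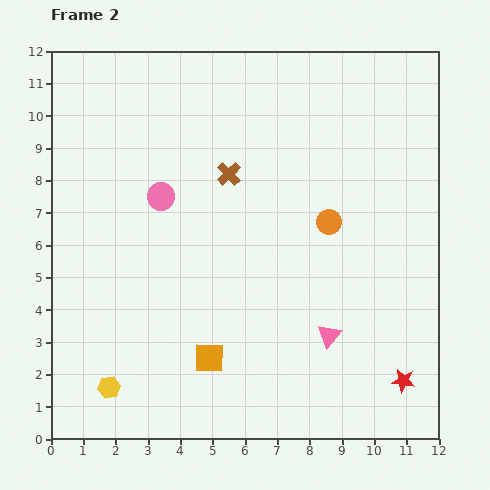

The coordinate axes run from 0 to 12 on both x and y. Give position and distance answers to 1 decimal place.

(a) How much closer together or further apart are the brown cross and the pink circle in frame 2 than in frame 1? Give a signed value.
-0.3

Distance in frame 1: 2.5. Distance in frame 2: 2.2.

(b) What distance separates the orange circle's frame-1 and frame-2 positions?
1.0

The orange circle moved from (9.6, 6.5) to (8.6, 6.7), a distance of √(1.0² + 0.2²) ≈ 1.0.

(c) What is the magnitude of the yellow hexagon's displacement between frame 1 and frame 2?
1.5

The yellow hexagon moved from (1.6, 3.1) to (1.8, 1.6), a distance of √(0.2² + 1.5²) ≈ 1.5.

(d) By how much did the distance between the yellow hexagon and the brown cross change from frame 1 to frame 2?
+1.4

Distance in frame 1: 6.2. Distance in frame 2: 7.6.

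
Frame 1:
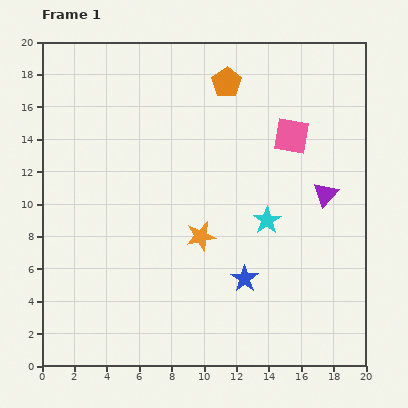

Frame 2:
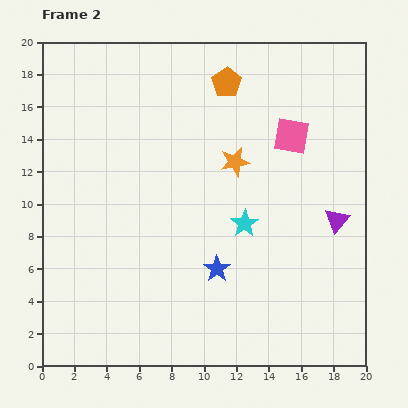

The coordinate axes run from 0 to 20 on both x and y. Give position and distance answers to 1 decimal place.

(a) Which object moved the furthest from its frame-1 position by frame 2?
the orange star

(moved 5.1; next 1.8)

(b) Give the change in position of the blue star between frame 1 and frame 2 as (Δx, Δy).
(-1.7, 0.6)

The blue star was at (12.5, 5.4) in frame 1 and (10.8, 6.0) in frame 2.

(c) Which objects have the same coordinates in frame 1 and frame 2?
the pink square, the orange pentagon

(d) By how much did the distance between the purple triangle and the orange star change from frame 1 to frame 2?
-0.8

Distance in frame 1: 8.1. Distance in frame 2: 7.3.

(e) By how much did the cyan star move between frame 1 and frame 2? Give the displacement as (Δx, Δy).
(-1.4, -0.2)

The cyan star was at (13.9, 9.0) in frame 1 and (12.5, 8.8) in frame 2.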